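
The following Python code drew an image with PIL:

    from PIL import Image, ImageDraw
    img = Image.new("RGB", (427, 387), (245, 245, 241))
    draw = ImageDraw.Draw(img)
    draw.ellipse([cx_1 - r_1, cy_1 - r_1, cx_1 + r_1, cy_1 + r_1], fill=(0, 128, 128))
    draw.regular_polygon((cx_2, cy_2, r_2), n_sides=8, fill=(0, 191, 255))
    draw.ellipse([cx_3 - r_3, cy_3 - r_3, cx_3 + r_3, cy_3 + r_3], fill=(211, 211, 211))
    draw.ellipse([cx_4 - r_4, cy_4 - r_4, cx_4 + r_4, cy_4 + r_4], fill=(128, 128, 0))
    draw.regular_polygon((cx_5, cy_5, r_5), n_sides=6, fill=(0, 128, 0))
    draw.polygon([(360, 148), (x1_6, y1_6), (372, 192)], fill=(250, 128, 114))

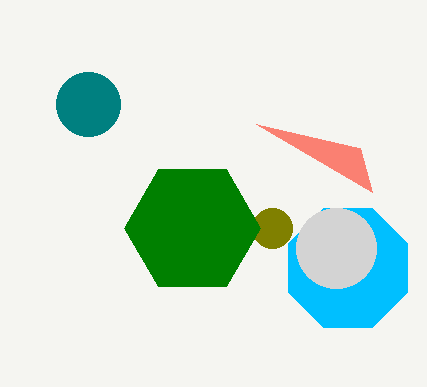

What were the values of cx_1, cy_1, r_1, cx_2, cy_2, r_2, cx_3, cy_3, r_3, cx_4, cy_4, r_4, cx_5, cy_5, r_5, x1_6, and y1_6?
cx_1 = 88
cy_1 = 104
r_1 = 32
cx_2 = 348
cy_2 = 268
r_2 = 64
cx_3 = 336
cy_3 = 248
r_3 = 40
cx_4 = 272
cy_4 = 228
r_4 = 20
cx_5 = 192
cy_5 = 228
r_5 = 68
x1_6 = 256
y1_6 = 124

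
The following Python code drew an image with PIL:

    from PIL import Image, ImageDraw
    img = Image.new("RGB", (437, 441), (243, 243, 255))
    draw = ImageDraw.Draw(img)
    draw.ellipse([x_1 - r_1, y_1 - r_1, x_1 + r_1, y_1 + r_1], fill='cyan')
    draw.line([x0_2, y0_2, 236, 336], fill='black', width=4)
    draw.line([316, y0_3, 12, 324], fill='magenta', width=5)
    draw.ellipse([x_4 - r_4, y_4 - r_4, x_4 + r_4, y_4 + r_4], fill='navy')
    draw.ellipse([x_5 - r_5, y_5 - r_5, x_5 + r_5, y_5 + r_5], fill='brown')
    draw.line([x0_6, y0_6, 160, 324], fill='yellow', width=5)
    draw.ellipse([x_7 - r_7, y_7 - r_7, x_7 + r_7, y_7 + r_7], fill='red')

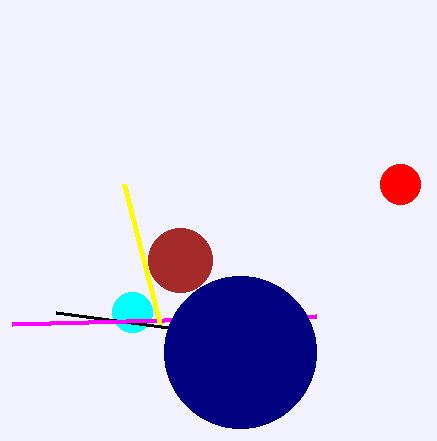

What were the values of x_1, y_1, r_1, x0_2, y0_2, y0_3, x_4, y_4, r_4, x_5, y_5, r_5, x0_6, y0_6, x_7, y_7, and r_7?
x_1 = 132, y_1 = 312, r_1 = 20, x0_2 = 56, y0_2 = 312, y0_3 = 316, x_4 = 240, y_4 = 352, r_4 = 76, x_5 = 180, y_5 = 260, r_5 = 32, x0_6 = 124, y0_6 = 184, x_7 = 400, y_7 = 184, r_7 = 20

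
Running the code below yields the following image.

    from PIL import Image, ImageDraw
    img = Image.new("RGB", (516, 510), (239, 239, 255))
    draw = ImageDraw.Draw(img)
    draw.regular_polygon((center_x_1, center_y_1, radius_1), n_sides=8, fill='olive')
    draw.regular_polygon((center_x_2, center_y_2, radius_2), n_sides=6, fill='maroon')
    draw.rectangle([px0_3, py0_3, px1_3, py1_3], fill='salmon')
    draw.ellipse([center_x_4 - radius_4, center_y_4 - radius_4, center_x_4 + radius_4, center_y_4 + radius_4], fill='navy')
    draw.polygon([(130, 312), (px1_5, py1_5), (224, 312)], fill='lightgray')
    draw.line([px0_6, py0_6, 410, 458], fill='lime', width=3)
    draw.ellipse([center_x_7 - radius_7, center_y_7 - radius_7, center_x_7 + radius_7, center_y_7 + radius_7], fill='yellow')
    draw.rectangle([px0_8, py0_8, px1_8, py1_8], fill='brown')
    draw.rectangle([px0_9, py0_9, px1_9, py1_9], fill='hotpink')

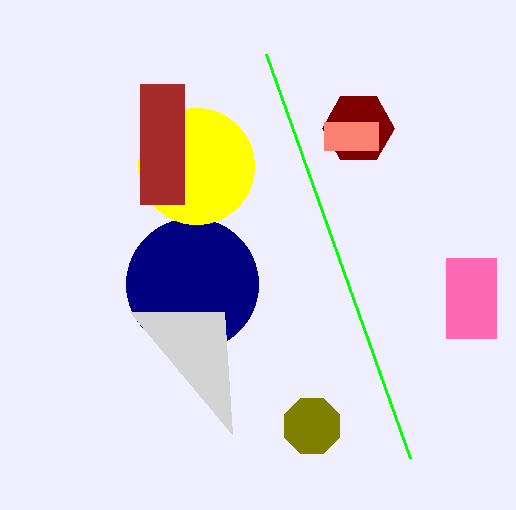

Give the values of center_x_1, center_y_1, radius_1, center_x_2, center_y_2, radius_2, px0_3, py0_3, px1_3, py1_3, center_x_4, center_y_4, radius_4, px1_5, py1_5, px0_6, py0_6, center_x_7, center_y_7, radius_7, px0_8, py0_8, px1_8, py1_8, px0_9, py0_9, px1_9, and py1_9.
center_x_1 = 312, center_y_1 = 426, radius_1 = 30, center_x_2 = 358, center_y_2 = 128, radius_2 = 36, px0_3 = 324, py0_3 = 122, px1_3 = 378, py1_3 = 150, center_x_4 = 192, center_y_4 = 284, radius_4 = 66, px1_5 = 232, py1_5 = 434, px0_6 = 266, py0_6 = 54, center_x_7 = 196, center_y_7 = 166, radius_7 = 58, px0_8 = 140, py0_8 = 84, px1_8 = 184, py1_8 = 204, px0_9 = 446, py0_9 = 258, px1_9 = 496, py1_9 = 338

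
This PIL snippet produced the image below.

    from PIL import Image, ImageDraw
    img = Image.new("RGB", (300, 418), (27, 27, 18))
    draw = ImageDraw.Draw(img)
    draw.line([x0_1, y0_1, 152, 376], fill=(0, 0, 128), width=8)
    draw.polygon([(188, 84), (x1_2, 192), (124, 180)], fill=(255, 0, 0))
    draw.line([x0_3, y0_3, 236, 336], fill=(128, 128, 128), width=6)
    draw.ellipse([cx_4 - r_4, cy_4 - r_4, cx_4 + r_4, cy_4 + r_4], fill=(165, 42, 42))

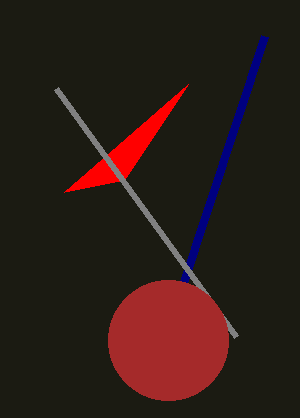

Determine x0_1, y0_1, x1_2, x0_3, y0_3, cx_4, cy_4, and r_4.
x0_1 = 264, y0_1 = 36, x1_2 = 64, x0_3 = 56, y0_3 = 88, cx_4 = 168, cy_4 = 340, r_4 = 60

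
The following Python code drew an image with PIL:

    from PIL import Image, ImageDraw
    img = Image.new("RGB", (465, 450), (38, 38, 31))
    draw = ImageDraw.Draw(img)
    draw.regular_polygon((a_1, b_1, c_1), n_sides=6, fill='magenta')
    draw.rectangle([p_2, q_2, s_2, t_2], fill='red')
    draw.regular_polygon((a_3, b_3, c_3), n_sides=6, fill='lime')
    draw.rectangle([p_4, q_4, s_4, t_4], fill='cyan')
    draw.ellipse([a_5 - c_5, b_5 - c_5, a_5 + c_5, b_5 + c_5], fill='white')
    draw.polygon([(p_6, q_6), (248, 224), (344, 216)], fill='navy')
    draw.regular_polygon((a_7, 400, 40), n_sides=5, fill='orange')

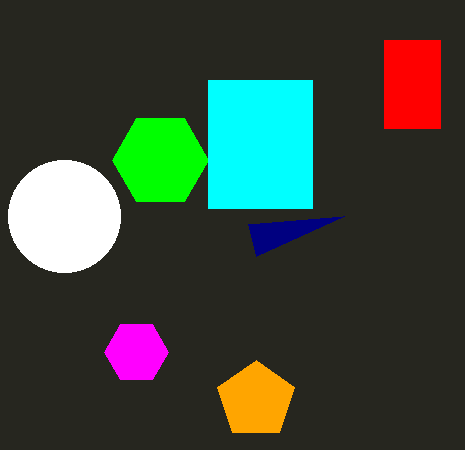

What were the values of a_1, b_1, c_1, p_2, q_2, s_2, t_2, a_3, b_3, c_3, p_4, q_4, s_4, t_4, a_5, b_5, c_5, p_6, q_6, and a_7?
a_1 = 136; b_1 = 352; c_1 = 32; p_2 = 384; q_2 = 40; s_2 = 440; t_2 = 128; a_3 = 160; b_3 = 160; c_3 = 48; p_4 = 208; q_4 = 80; s_4 = 312; t_4 = 208; a_5 = 64; b_5 = 216; c_5 = 56; p_6 = 256; q_6 = 256; a_7 = 256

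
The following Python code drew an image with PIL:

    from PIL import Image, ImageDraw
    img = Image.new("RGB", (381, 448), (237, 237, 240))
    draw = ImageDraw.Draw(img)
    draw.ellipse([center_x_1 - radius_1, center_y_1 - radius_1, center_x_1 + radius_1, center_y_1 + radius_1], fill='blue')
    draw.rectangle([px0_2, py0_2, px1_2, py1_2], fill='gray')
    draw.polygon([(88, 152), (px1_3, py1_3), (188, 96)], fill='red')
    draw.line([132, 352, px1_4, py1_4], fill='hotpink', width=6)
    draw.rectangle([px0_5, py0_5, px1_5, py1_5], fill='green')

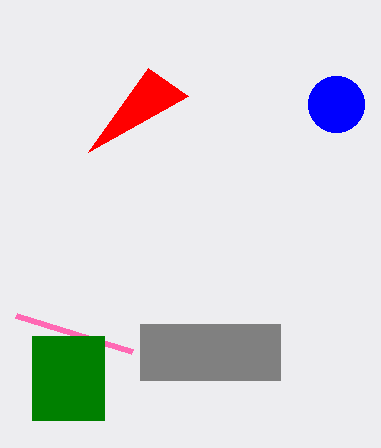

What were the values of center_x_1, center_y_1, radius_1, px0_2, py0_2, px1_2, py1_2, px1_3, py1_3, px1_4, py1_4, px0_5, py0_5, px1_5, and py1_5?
center_x_1 = 336
center_y_1 = 104
radius_1 = 28
px0_2 = 140
py0_2 = 324
px1_2 = 280
py1_2 = 380
px1_3 = 148
py1_3 = 68
px1_4 = 16
py1_4 = 316
px0_5 = 32
py0_5 = 336
px1_5 = 104
py1_5 = 420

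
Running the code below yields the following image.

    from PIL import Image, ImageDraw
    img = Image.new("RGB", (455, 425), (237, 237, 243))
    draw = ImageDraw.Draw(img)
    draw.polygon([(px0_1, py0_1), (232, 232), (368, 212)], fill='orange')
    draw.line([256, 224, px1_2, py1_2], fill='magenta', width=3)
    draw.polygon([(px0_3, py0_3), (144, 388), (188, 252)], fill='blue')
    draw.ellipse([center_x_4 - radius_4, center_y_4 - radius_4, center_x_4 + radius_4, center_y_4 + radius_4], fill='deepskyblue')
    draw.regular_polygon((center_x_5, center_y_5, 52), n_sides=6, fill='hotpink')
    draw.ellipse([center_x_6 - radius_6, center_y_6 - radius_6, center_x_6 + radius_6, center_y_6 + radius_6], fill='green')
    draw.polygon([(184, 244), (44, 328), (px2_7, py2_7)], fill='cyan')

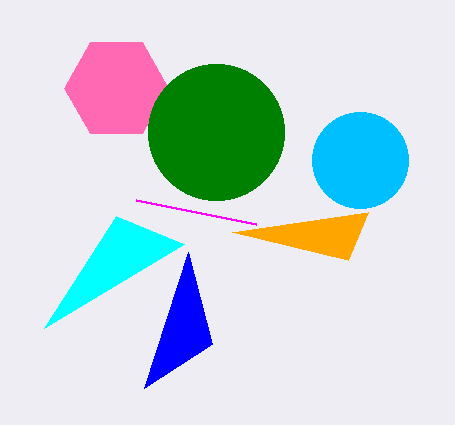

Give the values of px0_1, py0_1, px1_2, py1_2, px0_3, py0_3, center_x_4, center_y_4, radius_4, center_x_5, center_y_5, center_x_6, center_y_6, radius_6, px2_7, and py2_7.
px0_1 = 348
py0_1 = 260
px1_2 = 136
py1_2 = 200
px0_3 = 212
py0_3 = 344
center_x_4 = 360
center_y_4 = 160
radius_4 = 48
center_x_5 = 116
center_y_5 = 88
center_x_6 = 216
center_y_6 = 132
radius_6 = 68
px2_7 = 116
py2_7 = 216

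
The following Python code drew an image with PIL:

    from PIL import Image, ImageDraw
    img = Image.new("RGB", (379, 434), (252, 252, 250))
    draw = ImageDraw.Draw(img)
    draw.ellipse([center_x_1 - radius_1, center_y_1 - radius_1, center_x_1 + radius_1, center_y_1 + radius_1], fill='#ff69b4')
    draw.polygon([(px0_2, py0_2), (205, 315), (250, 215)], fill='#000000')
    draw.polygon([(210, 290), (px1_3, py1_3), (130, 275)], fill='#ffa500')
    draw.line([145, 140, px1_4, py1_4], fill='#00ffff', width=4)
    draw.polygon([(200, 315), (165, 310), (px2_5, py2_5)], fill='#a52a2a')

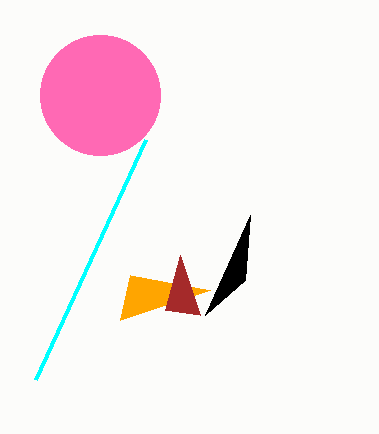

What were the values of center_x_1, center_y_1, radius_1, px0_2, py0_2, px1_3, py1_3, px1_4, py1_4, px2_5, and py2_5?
center_x_1 = 100; center_y_1 = 95; radius_1 = 60; px0_2 = 245; py0_2 = 280; px1_3 = 120; py1_3 = 320; px1_4 = 35; py1_4 = 380; px2_5 = 180; py2_5 = 255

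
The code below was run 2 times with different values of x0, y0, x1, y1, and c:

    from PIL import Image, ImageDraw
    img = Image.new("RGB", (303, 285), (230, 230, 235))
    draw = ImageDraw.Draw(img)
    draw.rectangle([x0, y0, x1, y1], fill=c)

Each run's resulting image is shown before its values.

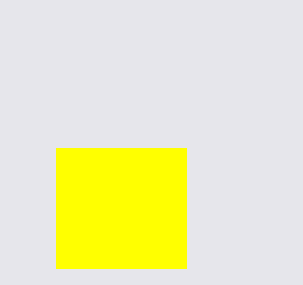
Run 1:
x0 = 56; y0 = 148; x1 = 186; y1 = 268; c = 'yellow'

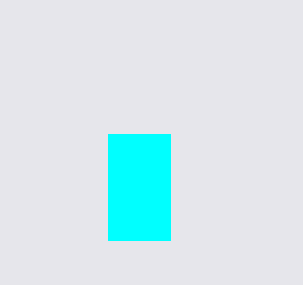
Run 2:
x0 = 108
y0 = 134
x1 = 170
y1 = 240
c = 'cyan'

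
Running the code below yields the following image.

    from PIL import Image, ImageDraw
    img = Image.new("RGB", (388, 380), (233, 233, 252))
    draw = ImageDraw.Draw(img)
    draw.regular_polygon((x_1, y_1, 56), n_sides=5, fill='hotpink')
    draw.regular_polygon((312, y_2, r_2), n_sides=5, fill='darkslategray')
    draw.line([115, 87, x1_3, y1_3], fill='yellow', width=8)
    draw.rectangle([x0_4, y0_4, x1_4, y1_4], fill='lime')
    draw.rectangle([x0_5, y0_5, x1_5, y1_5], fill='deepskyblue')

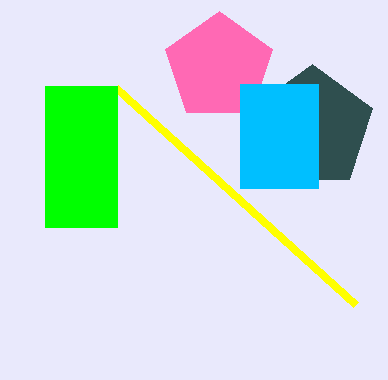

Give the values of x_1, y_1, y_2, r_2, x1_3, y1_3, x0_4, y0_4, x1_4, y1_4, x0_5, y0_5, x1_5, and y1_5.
x_1 = 219; y_1 = 67; y_2 = 128; r_2 = 64; x1_3 = 355; y1_3 = 304; x0_4 = 45; y0_4 = 86; x1_4 = 117; y1_4 = 227; x0_5 = 240; y0_5 = 84; x1_5 = 318; y1_5 = 188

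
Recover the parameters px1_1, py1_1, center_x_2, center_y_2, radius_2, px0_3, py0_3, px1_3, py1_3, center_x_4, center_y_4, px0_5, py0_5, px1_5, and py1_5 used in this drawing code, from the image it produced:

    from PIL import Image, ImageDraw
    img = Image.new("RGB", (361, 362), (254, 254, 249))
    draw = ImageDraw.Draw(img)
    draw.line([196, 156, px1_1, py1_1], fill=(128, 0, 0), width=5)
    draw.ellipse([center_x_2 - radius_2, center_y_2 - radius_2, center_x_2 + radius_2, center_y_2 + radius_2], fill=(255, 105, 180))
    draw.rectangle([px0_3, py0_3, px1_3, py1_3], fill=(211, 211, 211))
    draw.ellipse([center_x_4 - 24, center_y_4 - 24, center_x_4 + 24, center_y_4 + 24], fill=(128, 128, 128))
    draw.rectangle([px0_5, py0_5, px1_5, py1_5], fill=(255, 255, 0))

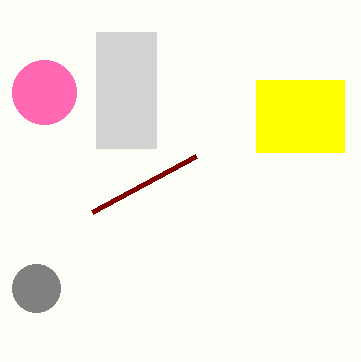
px1_1 = 92
py1_1 = 212
center_x_2 = 44
center_y_2 = 92
radius_2 = 32
px0_3 = 96
py0_3 = 32
px1_3 = 156
py1_3 = 148
center_x_4 = 36
center_y_4 = 288
px0_5 = 256
py0_5 = 80
px1_5 = 344
py1_5 = 152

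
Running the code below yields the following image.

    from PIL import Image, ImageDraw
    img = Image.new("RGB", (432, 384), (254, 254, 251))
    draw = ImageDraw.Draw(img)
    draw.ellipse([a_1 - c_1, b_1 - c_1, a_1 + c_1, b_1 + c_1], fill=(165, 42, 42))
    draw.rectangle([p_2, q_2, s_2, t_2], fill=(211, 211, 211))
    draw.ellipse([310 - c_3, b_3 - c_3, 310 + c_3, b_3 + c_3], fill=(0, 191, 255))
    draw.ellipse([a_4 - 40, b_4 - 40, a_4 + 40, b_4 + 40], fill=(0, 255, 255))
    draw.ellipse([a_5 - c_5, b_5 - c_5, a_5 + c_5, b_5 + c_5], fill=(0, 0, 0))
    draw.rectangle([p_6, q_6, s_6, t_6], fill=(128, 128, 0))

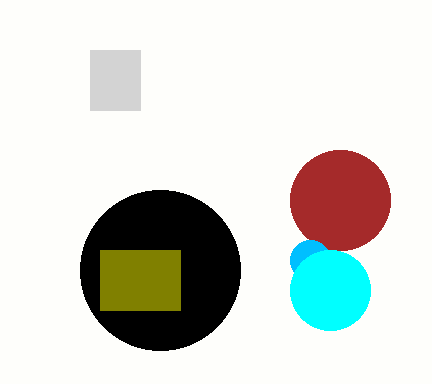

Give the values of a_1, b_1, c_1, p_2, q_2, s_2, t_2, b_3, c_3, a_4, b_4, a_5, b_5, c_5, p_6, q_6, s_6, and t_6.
a_1 = 340
b_1 = 200
c_1 = 50
p_2 = 90
q_2 = 50
s_2 = 140
t_2 = 110
b_3 = 260
c_3 = 20
a_4 = 330
b_4 = 290
a_5 = 160
b_5 = 270
c_5 = 80
p_6 = 100
q_6 = 250
s_6 = 180
t_6 = 310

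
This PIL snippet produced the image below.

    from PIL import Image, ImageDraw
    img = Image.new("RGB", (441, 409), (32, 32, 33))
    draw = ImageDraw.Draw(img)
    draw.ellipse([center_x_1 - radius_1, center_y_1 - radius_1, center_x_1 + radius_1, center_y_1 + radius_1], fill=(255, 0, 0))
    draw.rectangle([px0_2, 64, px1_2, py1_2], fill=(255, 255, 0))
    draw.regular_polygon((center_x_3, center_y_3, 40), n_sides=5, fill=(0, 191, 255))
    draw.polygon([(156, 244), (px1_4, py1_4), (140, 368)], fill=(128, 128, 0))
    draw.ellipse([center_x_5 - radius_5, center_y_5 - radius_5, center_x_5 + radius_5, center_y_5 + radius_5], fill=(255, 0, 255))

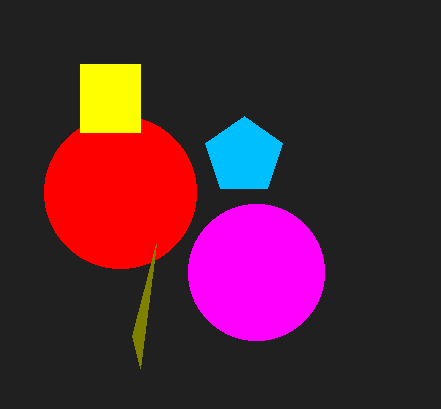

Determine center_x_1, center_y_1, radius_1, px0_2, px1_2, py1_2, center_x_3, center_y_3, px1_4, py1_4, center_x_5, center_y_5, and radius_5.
center_x_1 = 120, center_y_1 = 192, radius_1 = 76, px0_2 = 80, px1_2 = 140, py1_2 = 132, center_x_3 = 244, center_y_3 = 156, px1_4 = 132, py1_4 = 336, center_x_5 = 256, center_y_5 = 272, radius_5 = 68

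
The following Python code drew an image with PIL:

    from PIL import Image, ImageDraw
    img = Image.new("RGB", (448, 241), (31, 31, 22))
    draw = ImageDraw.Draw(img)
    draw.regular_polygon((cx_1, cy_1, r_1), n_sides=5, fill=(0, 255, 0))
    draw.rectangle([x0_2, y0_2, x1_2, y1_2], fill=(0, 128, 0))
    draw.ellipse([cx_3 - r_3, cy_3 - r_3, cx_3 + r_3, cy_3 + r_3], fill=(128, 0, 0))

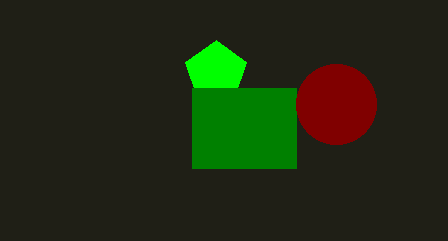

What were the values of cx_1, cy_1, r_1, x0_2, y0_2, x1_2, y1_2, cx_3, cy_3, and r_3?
cx_1 = 216; cy_1 = 72; r_1 = 32; x0_2 = 192; y0_2 = 88; x1_2 = 296; y1_2 = 168; cx_3 = 336; cy_3 = 104; r_3 = 40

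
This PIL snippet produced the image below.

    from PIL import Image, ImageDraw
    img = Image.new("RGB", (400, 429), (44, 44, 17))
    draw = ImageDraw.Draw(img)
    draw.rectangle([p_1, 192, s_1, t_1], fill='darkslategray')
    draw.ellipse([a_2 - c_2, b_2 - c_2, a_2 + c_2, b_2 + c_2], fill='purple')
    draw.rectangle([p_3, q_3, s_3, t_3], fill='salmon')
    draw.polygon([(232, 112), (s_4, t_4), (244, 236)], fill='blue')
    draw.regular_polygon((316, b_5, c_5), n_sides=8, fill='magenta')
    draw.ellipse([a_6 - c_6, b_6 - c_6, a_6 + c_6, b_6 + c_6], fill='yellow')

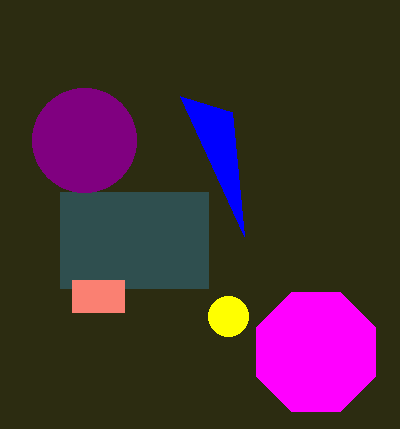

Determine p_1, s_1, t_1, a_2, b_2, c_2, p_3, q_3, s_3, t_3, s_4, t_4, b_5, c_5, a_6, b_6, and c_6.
p_1 = 60
s_1 = 208
t_1 = 288
a_2 = 84
b_2 = 140
c_2 = 52
p_3 = 72
q_3 = 280
s_3 = 124
t_3 = 312
s_4 = 180
t_4 = 96
b_5 = 352
c_5 = 64
a_6 = 228
b_6 = 316
c_6 = 20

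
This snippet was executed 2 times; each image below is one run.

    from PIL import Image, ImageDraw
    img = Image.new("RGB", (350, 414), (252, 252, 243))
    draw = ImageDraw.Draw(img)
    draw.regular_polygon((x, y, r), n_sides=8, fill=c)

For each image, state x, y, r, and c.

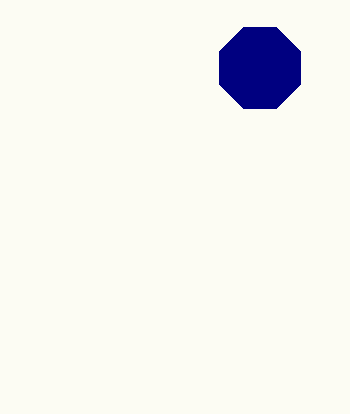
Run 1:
x = 260, y = 68, r = 44, c = 'navy'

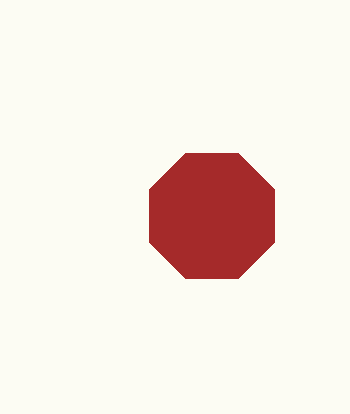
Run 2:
x = 212
y = 216
r = 68
c = 'brown'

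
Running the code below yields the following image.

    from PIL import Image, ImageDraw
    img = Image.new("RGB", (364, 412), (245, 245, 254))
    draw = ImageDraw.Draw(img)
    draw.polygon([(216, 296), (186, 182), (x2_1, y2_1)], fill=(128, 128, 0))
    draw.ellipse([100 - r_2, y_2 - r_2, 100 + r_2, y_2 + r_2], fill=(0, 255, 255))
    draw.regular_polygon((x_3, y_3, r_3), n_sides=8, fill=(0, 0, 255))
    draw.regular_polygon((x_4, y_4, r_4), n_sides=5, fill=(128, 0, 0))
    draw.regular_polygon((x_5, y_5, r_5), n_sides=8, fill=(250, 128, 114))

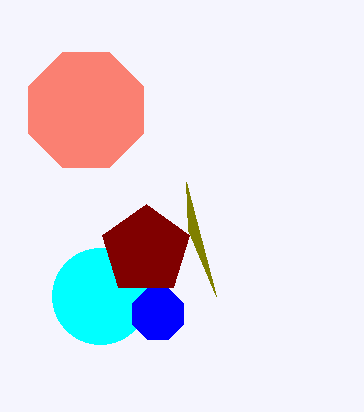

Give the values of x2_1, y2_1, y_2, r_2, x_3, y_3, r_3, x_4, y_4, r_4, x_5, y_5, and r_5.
x2_1 = 188; y2_1 = 230; y_2 = 296; r_2 = 48; x_3 = 158; y_3 = 314; r_3 = 28; x_4 = 146; y_4 = 250; r_4 = 46; x_5 = 86; y_5 = 110; r_5 = 62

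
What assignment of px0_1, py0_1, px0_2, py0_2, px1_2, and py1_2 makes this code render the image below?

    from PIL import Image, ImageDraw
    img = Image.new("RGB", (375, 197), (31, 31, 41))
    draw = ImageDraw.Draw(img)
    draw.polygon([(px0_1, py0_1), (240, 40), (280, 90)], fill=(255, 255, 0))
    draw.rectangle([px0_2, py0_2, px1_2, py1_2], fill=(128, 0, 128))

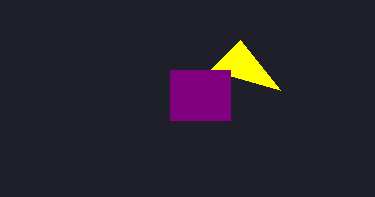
px0_1 = 210, py0_1 = 70, px0_2 = 170, py0_2 = 70, px1_2 = 230, py1_2 = 120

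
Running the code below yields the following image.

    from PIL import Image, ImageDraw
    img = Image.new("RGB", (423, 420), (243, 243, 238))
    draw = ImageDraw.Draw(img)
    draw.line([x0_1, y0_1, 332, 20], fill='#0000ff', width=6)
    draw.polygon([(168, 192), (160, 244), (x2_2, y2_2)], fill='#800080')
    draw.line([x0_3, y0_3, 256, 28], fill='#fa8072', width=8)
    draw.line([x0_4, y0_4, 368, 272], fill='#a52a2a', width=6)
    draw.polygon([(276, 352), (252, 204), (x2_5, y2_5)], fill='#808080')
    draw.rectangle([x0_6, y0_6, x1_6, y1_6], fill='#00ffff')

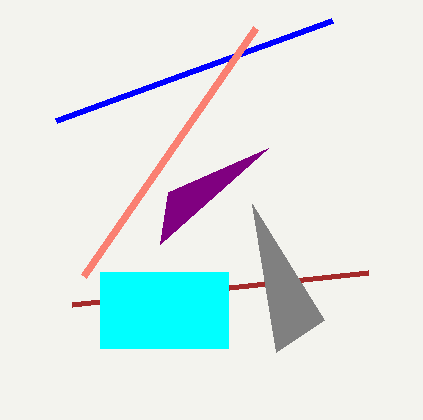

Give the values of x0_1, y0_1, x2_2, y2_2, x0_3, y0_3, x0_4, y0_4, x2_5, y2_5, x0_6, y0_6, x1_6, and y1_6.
x0_1 = 56, y0_1 = 120, x2_2 = 268, y2_2 = 148, x0_3 = 84, y0_3 = 276, x0_4 = 72, y0_4 = 304, x2_5 = 324, y2_5 = 320, x0_6 = 100, y0_6 = 272, x1_6 = 228, y1_6 = 348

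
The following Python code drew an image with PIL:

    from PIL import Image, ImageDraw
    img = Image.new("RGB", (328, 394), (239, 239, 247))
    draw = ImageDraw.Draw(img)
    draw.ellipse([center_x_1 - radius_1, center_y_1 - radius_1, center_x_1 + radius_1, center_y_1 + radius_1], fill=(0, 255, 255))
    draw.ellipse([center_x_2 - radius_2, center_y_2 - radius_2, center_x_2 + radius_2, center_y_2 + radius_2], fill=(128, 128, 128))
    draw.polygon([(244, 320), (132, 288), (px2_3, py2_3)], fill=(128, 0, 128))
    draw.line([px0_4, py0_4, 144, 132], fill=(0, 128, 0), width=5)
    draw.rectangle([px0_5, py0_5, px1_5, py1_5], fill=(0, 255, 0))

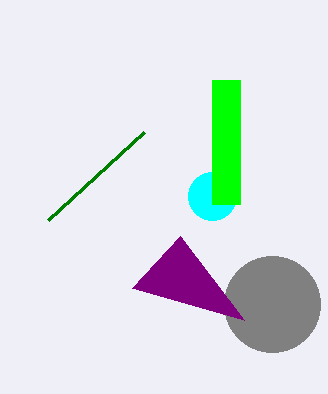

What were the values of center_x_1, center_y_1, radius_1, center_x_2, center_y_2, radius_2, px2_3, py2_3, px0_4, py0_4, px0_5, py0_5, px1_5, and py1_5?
center_x_1 = 212; center_y_1 = 196; radius_1 = 24; center_x_2 = 272; center_y_2 = 304; radius_2 = 48; px2_3 = 180; py2_3 = 236; px0_4 = 48; py0_4 = 220; px0_5 = 212; py0_5 = 80; px1_5 = 240; py1_5 = 204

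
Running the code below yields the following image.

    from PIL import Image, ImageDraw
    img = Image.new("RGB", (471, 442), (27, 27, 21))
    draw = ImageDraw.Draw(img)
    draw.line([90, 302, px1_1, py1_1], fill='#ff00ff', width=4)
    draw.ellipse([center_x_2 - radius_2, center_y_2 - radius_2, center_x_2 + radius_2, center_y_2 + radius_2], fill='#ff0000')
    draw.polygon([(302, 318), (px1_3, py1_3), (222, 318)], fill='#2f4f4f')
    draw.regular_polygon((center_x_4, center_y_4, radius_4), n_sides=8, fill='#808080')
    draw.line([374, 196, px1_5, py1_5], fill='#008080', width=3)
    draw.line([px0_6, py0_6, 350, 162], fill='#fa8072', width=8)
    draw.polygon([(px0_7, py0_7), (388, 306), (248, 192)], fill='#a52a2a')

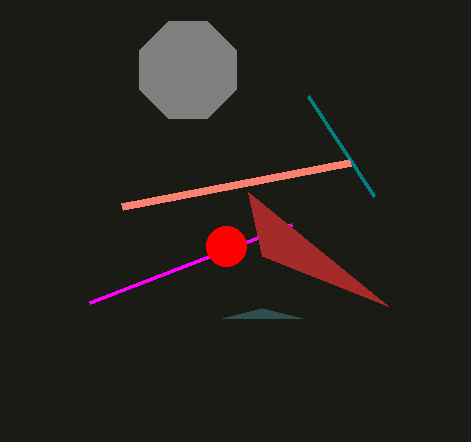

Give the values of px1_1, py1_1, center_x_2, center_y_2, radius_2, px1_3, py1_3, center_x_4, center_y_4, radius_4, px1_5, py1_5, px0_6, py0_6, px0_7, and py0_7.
px1_1 = 292; py1_1 = 224; center_x_2 = 226; center_y_2 = 246; radius_2 = 20; px1_3 = 262; py1_3 = 308; center_x_4 = 188; center_y_4 = 70; radius_4 = 52; px1_5 = 308; py1_5 = 96; px0_6 = 122; py0_6 = 206; px0_7 = 262; py0_7 = 256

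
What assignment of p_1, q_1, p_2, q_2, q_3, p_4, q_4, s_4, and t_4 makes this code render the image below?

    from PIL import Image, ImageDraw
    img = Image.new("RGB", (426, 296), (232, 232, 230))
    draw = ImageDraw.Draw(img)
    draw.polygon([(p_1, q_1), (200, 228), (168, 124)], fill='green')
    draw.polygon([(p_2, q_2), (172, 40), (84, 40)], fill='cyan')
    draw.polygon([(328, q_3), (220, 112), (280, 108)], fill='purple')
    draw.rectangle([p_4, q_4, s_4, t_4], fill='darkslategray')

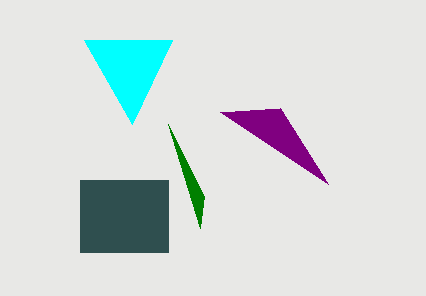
p_1 = 204, q_1 = 196, p_2 = 132, q_2 = 124, q_3 = 184, p_4 = 80, q_4 = 180, s_4 = 168, t_4 = 252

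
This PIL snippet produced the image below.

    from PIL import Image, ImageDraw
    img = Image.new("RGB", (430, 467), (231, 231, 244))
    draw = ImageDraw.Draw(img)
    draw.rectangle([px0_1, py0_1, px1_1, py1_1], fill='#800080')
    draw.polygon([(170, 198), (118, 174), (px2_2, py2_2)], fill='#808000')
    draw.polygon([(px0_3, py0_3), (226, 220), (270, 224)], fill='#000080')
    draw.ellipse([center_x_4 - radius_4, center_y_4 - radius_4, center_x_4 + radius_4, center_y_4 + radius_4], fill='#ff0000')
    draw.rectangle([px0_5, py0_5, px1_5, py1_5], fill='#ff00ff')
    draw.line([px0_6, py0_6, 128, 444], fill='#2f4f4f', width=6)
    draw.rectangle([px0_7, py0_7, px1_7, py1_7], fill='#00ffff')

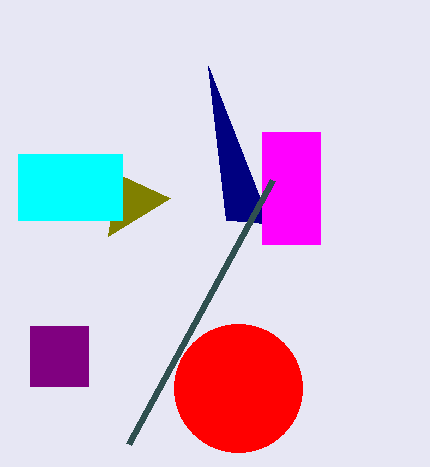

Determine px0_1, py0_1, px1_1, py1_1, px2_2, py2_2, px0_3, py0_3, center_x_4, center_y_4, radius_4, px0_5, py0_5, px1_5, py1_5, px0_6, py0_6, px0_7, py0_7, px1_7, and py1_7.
px0_1 = 30; py0_1 = 326; px1_1 = 88; py1_1 = 386; px2_2 = 108; py2_2 = 236; px0_3 = 208; py0_3 = 66; center_x_4 = 238; center_y_4 = 388; radius_4 = 64; px0_5 = 262; py0_5 = 132; px1_5 = 320; py1_5 = 244; px0_6 = 272; py0_6 = 180; px0_7 = 18; py0_7 = 154; px1_7 = 122; py1_7 = 220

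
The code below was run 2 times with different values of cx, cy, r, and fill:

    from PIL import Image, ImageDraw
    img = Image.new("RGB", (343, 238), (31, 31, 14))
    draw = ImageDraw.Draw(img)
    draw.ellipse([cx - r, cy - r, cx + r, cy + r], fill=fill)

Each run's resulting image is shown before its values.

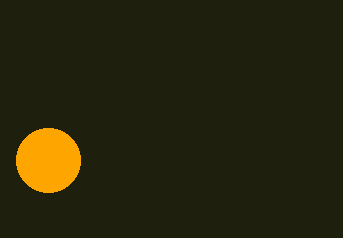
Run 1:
cx = 48; cy = 160; r = 32; fill = 'orange'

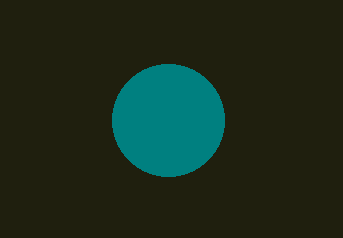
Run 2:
cx = 168; cy = 120; r = 56; fill = 'teal'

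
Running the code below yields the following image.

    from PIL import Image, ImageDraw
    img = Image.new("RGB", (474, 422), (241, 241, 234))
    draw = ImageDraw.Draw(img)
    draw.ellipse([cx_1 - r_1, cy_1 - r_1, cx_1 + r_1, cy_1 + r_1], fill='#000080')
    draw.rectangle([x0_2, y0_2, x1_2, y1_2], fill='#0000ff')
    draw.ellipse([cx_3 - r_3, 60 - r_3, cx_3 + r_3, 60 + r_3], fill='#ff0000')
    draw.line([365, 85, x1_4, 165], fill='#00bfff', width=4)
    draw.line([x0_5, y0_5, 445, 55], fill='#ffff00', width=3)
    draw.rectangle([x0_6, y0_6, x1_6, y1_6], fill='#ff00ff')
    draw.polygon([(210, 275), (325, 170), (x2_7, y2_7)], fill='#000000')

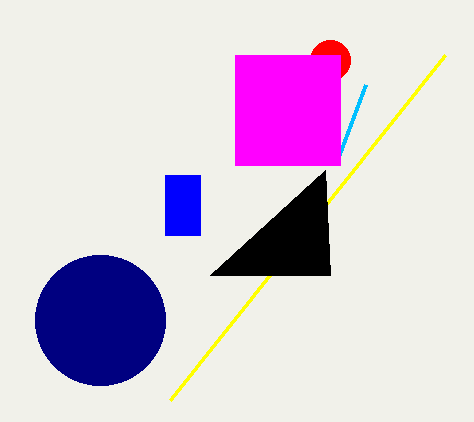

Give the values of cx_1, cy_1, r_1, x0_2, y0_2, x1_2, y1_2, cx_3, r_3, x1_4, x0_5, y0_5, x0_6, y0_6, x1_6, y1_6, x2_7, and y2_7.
cx_1 = 100
cy_1 = 320
r_1 = 65
x0_2 = 165
y0_2 = 175
x1_2 = 200
y1_2 = 235
cx_3 = 330
r_3 = 20
x1_4 = 335
x0_5 = 170
y0_5 = 400
x0_6 = 235
y0_6 = 55
x1_6 = 340
y1_6 = 165
x2_7 = 330
y2_7 = 275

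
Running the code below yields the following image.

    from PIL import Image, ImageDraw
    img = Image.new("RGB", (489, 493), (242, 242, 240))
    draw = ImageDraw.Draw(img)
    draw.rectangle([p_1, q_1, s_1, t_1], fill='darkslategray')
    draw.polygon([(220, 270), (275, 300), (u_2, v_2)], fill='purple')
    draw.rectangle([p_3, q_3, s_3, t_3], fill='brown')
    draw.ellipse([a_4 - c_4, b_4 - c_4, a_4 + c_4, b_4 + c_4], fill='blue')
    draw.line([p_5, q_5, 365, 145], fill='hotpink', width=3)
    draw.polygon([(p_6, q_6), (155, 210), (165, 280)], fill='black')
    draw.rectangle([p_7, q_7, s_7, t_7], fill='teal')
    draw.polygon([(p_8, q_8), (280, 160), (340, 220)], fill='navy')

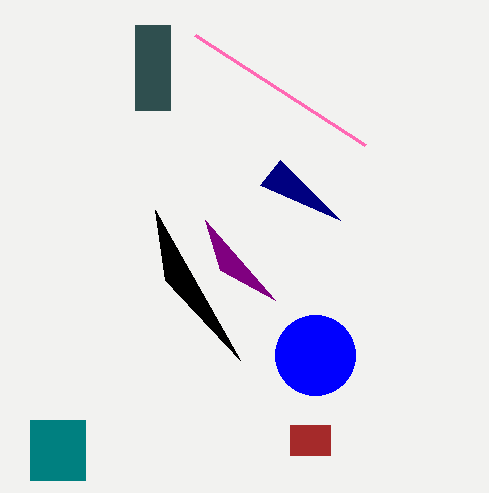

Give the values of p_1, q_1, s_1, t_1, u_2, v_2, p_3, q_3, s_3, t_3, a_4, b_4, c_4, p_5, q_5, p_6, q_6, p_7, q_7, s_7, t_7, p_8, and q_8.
p_1 = 135
q_1 = 25
s_1 = 170
t_1 = 110
u_2 = 205
v_2 = 220
p_3 = 290
q_3 = 425
s_3 = 330
t_3 = 455
a_4 = 315
b_4 = 355
c_4 = 40
p_5 = 195
q_5 = 35
p_6 = 240
q_6 = 360
p_7 = 30
q_7 = 420
s_7 = 85
t_7 = 480
p_8 = 260
q_8 = 185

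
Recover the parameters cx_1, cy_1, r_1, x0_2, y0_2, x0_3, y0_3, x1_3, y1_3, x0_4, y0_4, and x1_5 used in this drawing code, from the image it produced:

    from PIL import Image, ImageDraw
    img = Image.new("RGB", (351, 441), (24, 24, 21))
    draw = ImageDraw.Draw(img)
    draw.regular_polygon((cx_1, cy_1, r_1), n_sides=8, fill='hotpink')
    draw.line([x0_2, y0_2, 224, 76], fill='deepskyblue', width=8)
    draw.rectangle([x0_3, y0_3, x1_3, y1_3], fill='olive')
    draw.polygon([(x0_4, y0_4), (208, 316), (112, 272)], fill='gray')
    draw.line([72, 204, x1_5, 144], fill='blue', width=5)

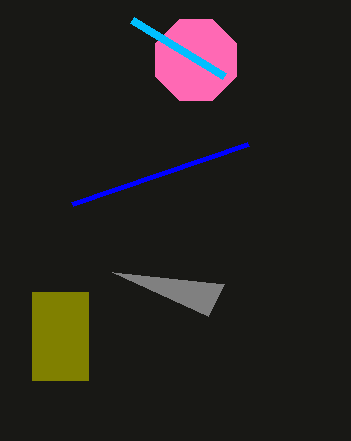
cx_1 = 196, cy_1 = 60, r_1 = 44, x0_2 = 132, y0_2 = 20, x0_3 = 32, y0_3 = 292, x1_3 = 88, y1_3 = 380, x0_4 = 224, y0_4 = 284, x1_5 = 248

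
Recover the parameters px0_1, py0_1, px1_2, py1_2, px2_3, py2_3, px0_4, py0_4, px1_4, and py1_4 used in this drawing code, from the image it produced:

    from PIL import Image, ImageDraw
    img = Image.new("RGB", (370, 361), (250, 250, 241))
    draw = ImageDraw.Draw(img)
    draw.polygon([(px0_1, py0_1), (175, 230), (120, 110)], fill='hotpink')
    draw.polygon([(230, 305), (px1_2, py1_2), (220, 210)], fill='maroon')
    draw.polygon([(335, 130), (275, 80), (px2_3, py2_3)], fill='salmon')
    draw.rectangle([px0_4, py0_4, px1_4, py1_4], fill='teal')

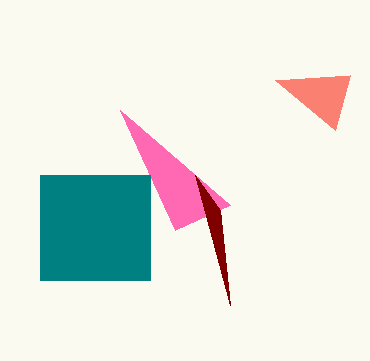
px0_1 = 230; py0_1 = 205; px1_2 = 195; py1_2 = 175; px2_3 = 350; py2_3 = 75; px0_4 = 40; py0_4 = 175; px1_4 = 150; py1_4 = 280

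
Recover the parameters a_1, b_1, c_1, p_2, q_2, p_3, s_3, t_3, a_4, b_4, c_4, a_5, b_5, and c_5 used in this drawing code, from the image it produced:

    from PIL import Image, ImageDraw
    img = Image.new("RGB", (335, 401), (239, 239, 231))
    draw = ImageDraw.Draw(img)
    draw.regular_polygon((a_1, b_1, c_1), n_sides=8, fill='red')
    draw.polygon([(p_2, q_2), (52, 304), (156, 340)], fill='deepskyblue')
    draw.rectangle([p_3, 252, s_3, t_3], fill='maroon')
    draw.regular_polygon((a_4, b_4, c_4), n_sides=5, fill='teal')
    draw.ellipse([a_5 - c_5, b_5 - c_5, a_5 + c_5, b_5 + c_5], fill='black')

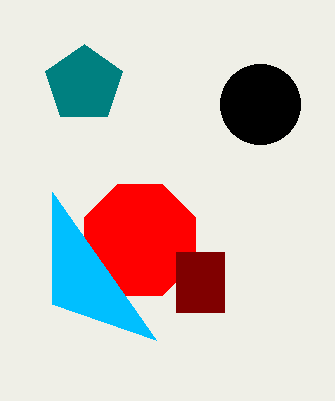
a_1 = 140, b_1 = 240, c_1 = 60, p_2 = 52, q_2 = 192, p_3 = 176, s_3 = 224, t_3 = 312, a_4 = 84, b_4 = 84, c_4 = 40, a_5 = 260, b_5 = 104, c_5 = 40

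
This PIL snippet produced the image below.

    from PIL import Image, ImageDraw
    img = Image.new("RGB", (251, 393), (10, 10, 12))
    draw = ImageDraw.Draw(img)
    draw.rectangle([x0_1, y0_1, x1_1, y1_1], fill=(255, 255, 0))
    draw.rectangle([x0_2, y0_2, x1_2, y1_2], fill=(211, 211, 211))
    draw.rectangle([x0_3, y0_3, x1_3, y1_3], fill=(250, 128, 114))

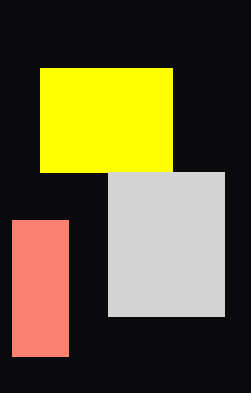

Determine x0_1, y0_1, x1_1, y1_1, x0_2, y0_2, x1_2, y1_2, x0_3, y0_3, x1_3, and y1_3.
x0_1 = 40; y0_1 = 68; x1_1 = 172; y1_1 = 172; x0_2 = 108; y0_2 = 172; x1_2 = 224; y1_2 = 316; x0_3 = 12; y0_3 = 220; x1_3 = 68; y1_3 = 356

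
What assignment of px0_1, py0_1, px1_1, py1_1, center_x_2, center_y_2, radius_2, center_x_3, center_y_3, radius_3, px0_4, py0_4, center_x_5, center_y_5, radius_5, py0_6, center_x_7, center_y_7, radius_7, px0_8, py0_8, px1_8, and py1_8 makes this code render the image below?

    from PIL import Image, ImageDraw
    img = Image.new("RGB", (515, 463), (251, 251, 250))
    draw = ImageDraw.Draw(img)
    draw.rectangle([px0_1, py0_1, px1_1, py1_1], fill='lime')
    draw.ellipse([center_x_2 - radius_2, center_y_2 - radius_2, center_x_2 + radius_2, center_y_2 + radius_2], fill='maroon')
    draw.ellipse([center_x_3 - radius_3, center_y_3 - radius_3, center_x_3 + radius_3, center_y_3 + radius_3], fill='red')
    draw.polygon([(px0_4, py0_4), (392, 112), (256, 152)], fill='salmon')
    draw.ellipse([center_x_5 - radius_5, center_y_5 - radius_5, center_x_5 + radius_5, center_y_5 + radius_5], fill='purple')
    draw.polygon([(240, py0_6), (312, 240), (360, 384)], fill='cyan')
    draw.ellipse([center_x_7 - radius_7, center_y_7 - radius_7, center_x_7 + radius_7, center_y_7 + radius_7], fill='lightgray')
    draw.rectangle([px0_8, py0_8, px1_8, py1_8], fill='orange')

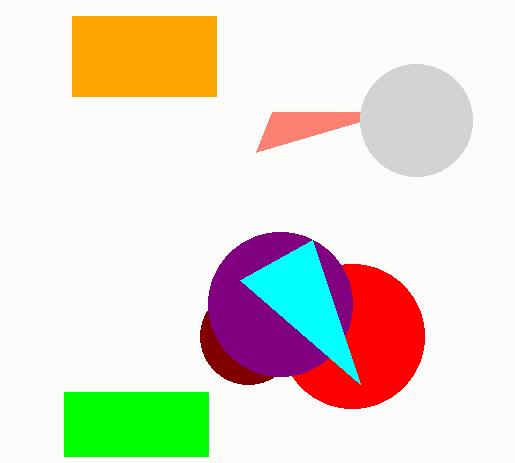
px0_1 = 64; py0_1 = 392; px1_1 = 208; py1_1 = 456; center_x_2 = 248; center_y_2 = 336; radius_2 = 48; center_x_3 = 352; center_y_3 = 336; radius_3 = 72; px0_4 = 272; py0_4 = 112; center_x_5 = 280; center_y_5 = 304; radius_5 = 72; py0_6 = 280; center_x_7 = 416; center_y_7 = 120; radius_7 = 56; px0_8 = 72; py0_8 = 16; px1_8 = 216; py1_8 = 96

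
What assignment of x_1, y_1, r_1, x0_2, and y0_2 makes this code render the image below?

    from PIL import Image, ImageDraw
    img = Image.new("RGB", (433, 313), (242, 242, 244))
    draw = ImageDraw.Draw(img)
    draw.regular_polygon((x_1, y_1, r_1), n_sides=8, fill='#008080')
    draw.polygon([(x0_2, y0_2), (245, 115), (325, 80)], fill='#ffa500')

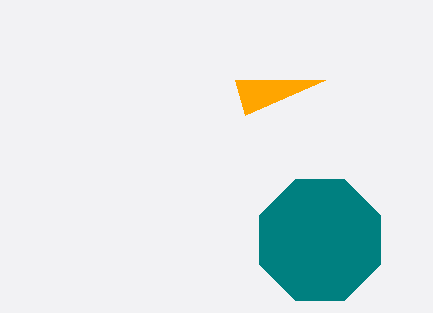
x_1 = 320
y_1 = 240
r_1 = 65
x0_2 = 235
y0_2 = 80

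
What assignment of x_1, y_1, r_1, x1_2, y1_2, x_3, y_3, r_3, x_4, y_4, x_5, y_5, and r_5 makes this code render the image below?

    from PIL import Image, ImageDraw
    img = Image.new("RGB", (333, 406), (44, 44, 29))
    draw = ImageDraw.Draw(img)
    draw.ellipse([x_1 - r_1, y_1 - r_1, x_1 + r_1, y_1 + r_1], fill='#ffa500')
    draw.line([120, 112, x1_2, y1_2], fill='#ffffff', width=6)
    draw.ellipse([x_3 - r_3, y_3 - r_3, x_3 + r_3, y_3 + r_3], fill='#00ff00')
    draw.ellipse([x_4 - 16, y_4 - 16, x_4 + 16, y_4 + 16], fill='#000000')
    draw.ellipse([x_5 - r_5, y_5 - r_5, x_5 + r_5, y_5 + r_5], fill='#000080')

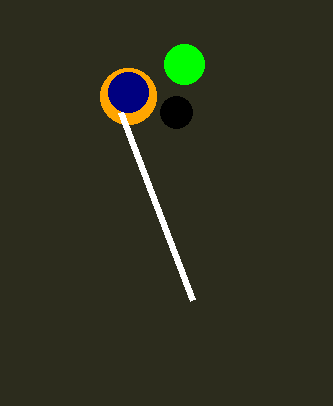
x_1 = 128, y_1 = 96, r_1 = 28, x1_2 = 192, y1_2 = 300, x_3 = 184, y_3 = 64, r_3 = 20, x_4 = 176, y_4 = 112, x_5 = 128, y_5 = 92, r_5 = 20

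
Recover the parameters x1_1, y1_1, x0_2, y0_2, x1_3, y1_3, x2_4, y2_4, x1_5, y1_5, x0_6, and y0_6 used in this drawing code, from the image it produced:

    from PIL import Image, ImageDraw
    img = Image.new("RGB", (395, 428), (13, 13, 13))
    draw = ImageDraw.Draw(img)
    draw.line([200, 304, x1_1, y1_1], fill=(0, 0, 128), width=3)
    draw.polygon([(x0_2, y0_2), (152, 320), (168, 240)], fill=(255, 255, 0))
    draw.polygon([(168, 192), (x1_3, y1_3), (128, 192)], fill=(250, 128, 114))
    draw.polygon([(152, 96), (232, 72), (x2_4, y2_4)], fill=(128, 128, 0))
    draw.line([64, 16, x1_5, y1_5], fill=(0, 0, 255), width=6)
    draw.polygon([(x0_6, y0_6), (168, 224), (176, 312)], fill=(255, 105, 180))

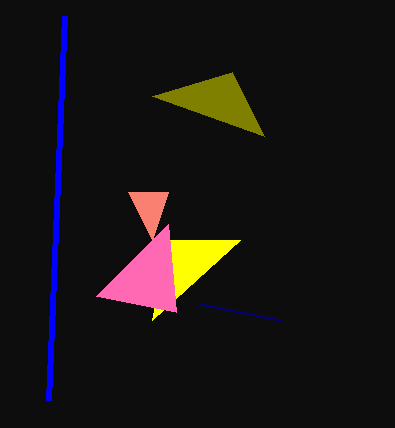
x1_1 = 280; y1_1 = 320; x0_2 = 240; y0_2 = 240; x1_3 = 152; y1_3 = 240; x2_4 = 264; y2_4 = 136; x1_5 = 48; y1_5 = 400; x0_6 = 96; y0_6 = 296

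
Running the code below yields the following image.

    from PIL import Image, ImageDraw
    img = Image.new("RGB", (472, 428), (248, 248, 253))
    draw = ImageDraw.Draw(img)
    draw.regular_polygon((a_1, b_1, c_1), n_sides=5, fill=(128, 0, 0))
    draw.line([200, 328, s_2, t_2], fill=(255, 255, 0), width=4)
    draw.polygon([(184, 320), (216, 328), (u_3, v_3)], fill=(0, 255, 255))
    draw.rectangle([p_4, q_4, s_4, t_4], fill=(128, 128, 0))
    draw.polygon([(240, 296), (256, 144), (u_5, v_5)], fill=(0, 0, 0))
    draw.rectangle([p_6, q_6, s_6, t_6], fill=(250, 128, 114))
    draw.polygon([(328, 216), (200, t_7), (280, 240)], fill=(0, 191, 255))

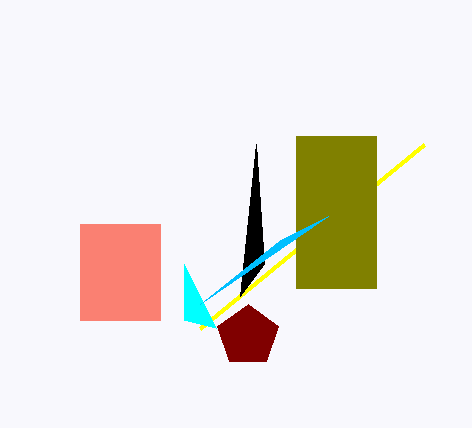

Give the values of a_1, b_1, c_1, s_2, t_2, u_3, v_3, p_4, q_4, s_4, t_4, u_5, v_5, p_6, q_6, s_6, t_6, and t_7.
a_1 = 248, b_1 = 336, c_1 = 32, s_2 = 424, t_2 = 144, u_3 = 184, v_3 = 264, p_4 = 296, q_4 = 136, s_4 = 376, t_4 = 288, u_5 = 264, v_5 = 264, p_6 = 80, q_6 = 224, s_6 = 160, t_6 = 320, t_7 = 304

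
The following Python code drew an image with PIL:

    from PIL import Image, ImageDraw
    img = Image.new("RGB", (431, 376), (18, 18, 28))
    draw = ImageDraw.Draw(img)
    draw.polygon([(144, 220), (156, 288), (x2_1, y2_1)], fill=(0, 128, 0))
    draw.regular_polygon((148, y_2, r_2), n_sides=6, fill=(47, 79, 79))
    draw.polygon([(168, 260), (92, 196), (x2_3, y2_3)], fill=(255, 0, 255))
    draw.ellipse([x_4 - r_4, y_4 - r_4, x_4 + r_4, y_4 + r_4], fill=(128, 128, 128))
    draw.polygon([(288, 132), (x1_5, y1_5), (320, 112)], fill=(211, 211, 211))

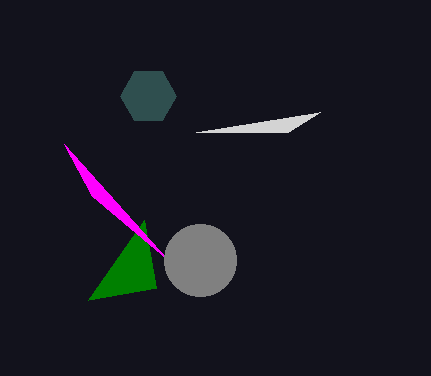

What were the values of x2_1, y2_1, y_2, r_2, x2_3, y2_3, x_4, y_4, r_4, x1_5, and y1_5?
x2_1 = 88; y2_1 = 300; y_2 = 96; r_2 = 28; x2_3 = 64; y2_3 = 144; x_4 = 200; y_4 = 260; r_4 = 36; x1_5 = 196; y1_5 = 132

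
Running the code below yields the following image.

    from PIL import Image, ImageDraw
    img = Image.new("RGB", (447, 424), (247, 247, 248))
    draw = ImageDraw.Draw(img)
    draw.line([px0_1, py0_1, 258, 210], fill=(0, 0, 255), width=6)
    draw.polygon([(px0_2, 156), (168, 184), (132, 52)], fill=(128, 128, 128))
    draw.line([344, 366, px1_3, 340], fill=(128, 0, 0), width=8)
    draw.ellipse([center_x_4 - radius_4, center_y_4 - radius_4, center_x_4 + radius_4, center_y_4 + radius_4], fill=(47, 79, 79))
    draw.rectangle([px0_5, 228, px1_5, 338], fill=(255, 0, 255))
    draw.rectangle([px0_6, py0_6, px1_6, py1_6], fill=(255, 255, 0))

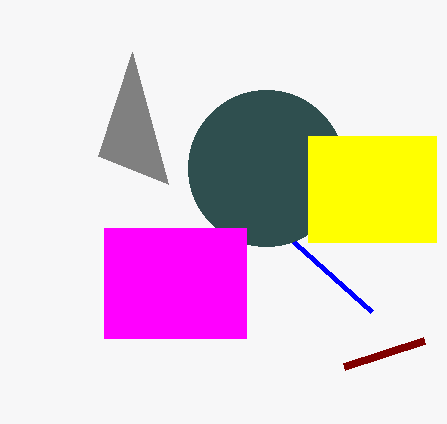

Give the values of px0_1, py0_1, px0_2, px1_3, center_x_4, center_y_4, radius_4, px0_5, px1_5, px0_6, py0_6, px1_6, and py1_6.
px0_1 = 372, py0_1 = 312, px0_2 = 98, px1_3 = 424, center_x_4 = 266, center_y_4 = 168, radius_4 = 78, px0_5 = 104, px1_5 = 246, px0_6 = 308, py0_6 = 136, px1_6 = 436, py1_6 = 242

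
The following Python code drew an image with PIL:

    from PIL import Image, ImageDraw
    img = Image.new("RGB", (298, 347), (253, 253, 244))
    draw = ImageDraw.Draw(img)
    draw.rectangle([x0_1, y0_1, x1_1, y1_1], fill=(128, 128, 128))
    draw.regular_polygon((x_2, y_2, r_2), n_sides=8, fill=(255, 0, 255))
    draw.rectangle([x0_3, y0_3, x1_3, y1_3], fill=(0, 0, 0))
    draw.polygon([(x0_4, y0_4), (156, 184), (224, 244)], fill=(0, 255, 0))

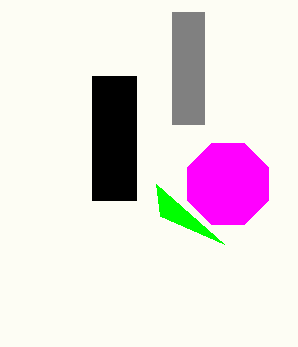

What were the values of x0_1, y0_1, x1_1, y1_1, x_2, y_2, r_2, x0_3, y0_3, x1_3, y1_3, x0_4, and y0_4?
x0_1 = 172, y0_1 = 12, x1_1 = 204, y1_1 = 124, x_2 = 228, y_2 = 184, r_2 = 44, x0_3 = 92, y0_3 = 76, x1_3 = 136, y1_3 = 200, x0_4 = 160, y0_4 = 216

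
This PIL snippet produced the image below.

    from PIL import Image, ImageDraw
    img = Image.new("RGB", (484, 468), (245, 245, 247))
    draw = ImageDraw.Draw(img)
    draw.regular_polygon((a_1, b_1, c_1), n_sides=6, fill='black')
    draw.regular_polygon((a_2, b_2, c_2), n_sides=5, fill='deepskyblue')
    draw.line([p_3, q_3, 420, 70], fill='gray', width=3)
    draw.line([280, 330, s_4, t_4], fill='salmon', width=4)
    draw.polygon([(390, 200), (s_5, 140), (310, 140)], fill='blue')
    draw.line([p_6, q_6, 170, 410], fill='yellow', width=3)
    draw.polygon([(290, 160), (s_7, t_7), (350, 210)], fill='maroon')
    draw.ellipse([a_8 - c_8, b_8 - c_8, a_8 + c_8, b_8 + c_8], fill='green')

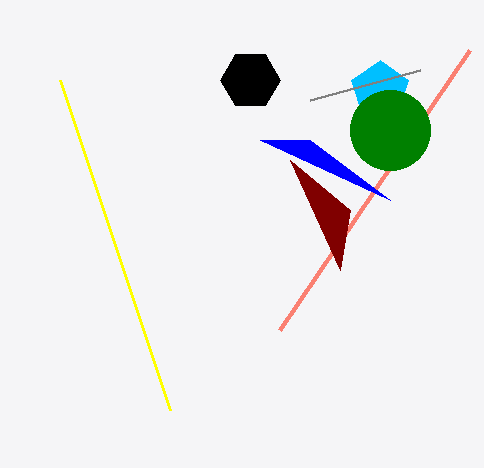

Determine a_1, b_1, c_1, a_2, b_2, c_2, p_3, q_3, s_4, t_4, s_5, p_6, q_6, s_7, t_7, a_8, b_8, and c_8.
a_1 = 250, b_1 = 80, c_1 = 30, a_2 = 380, b_2 = 90, c_2 = 30, p_3 = 310, q_3 = 100, s_4 = 470, t_4 = 50, s_5 = 260, p_6 = 60, q_6 = 80, s_7 = 340, t_7 = 270, a_8 = 390, b_8 = 130, c_8 = 40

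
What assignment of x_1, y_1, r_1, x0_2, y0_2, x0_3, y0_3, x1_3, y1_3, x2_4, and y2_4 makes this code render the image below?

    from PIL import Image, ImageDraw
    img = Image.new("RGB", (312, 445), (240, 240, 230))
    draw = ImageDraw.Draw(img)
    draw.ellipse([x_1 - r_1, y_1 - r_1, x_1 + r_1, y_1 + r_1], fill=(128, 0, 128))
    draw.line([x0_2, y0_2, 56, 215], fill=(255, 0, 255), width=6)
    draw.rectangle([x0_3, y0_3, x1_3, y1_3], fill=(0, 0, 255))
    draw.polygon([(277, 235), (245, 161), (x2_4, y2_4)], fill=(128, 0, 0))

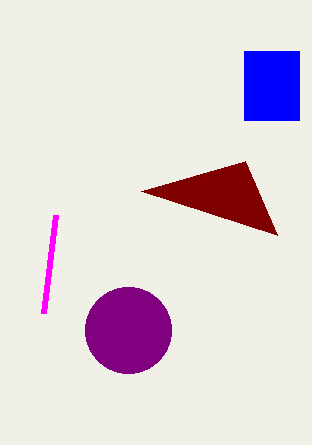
x_1 = 128, y_1 = 330, r_1 = 43, x0_2 = 44, y0_2 = 313, x0_3 = 244, y0_3 = 51, x1_3 = 299, y1_3 = 120, x2_4 = 141, y2_4 = 191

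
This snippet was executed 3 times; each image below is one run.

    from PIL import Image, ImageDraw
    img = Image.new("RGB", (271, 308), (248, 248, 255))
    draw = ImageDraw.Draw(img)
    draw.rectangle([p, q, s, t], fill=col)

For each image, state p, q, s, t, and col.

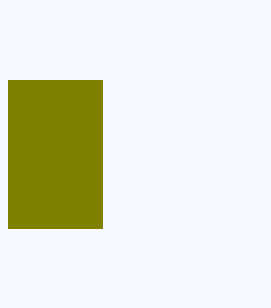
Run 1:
p = 8; q = 80; s = 102; t = 228; col = 'olive'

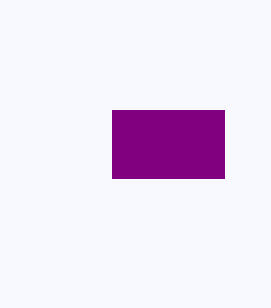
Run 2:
p = 112; q = 110; s = 224; t = 178; col = 'purple'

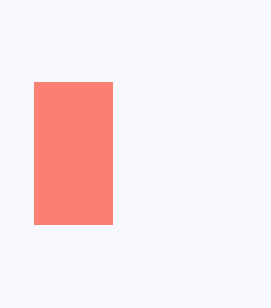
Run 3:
p = 34
q = 82
s = 112
t = 224
col = 'salmon'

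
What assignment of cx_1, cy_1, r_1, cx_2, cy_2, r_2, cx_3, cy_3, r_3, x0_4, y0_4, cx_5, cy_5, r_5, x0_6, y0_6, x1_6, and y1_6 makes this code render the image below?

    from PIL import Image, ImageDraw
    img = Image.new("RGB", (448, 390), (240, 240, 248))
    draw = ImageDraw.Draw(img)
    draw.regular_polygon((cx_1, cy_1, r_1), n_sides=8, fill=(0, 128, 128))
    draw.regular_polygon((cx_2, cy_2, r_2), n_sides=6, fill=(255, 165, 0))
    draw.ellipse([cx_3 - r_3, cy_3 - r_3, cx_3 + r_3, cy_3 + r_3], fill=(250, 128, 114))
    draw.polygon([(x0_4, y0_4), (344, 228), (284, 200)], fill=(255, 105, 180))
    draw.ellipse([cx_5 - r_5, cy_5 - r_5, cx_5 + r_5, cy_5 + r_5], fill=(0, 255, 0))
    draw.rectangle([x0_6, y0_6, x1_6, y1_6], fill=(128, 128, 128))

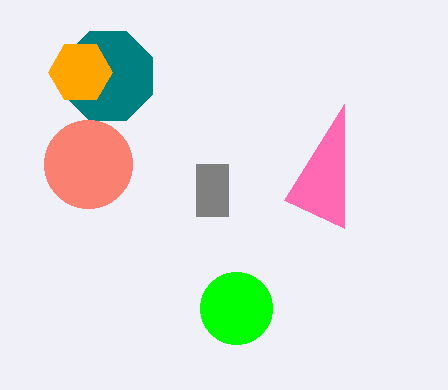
cx_1 = 108
cy_1 = 76
r_1 = 48
cx_2 = 80
cy_2 = 72
r_2 = 32
cx_3 = 88
cy_3 = 164
r_3 = 44
x0_4 = 344
y0_4 = 104
cx_5 = 236
cy_5 = 308
r_5 = 36
x0_6 = 196
y0_6 = 164
x1_6 = 228
y1_6 = 216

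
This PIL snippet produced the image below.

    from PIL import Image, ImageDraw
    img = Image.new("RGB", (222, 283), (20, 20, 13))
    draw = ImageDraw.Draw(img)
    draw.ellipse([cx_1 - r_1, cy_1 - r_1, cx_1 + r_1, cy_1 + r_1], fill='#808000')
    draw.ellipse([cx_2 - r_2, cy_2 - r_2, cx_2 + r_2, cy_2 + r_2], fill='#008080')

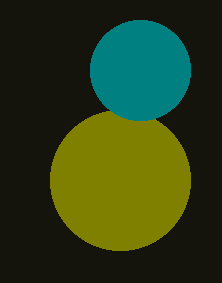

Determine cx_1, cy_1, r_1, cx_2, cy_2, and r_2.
cx_1 = 120, cy_1 = 180, r_1 = 70, cx_2 = 140, cy_2 = 70, r_2 = 50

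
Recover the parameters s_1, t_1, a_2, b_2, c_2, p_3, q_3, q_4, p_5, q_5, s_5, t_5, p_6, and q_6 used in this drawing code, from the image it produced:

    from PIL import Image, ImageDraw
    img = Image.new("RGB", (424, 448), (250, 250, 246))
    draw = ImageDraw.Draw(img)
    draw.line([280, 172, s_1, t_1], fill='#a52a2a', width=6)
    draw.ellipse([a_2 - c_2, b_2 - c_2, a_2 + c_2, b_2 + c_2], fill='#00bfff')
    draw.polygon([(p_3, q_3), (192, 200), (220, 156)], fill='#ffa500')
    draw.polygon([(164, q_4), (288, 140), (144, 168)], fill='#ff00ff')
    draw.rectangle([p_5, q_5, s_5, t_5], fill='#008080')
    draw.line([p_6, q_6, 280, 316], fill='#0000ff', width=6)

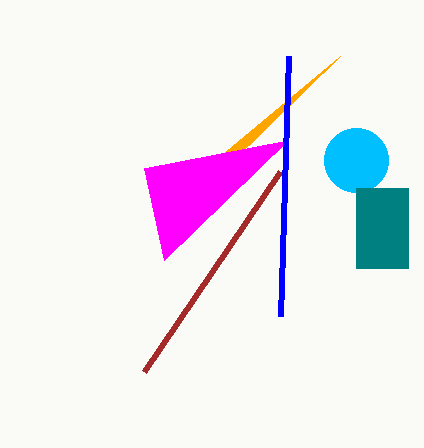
s_1 = 144; t_1 = 372; a_2 = 356; b_2 = 160; c_2 = 32; p_3 = 340; q_3 = 56; q_4 = 260; p_5 = 356; q_5 = 188; s_5 = 408; t_5 = 268; p_6 = 288; q_6 = 56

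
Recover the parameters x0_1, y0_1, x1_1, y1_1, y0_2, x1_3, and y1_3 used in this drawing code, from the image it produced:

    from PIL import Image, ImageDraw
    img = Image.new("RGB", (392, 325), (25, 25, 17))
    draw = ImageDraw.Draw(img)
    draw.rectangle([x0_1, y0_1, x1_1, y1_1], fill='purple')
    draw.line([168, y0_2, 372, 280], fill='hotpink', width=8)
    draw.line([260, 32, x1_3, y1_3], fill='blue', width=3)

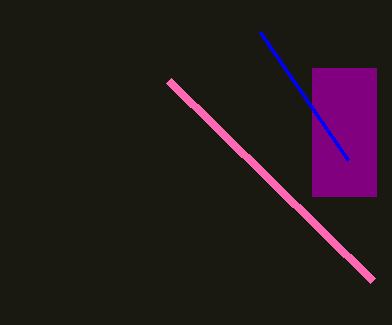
x0_1 = 312
y0_1 = 68
x1_1 = 376
y1_1 = 196
y0_2 = 80
x1_3 = 348
y1_3 = 160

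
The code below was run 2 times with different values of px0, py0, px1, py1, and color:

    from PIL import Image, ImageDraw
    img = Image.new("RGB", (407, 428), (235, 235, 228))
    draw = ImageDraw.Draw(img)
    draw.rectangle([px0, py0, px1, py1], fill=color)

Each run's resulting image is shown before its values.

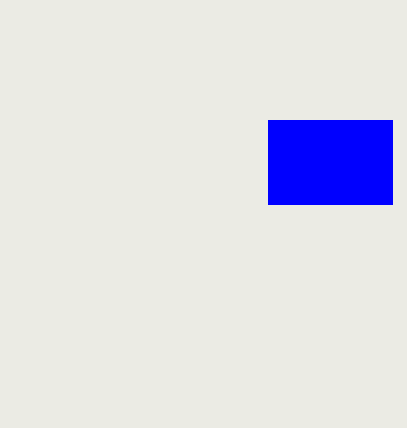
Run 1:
px0 = 268, py0 = 120, px1 = 392, py1 = 204, color = 'blue'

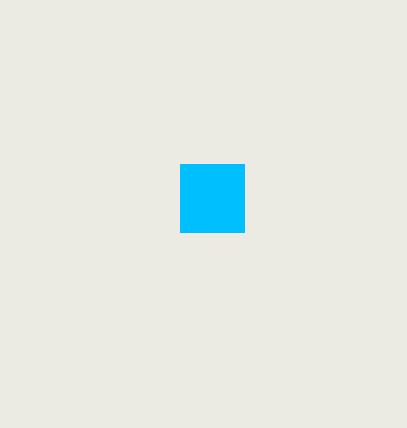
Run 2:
px0 = 180; py0 = 164; px1 = 244; py1 = 232; color = 'deepskyblue'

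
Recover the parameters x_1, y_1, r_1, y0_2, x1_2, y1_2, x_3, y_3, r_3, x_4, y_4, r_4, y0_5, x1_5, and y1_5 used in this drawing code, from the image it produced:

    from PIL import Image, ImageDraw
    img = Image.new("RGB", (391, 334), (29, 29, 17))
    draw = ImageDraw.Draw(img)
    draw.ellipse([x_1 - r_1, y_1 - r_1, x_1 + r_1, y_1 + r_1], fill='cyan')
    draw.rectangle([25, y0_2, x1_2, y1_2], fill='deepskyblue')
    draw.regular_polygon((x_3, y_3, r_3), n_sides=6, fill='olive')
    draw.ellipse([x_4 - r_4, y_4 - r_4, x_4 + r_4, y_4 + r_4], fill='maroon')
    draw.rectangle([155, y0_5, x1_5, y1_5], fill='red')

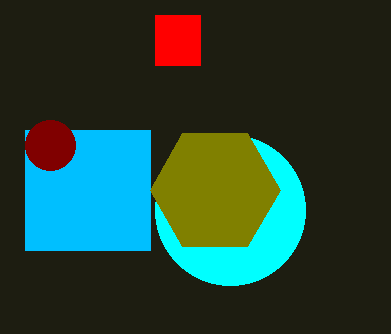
x_1 = 230, y_1 = 210, r_1 = 75, y0_2 = 130, x1_2 = 150, y1_2 = 250, x_3 = 215, y_3 = 190, r_3 = 65, x_4 = 50, y_4 = 145, r_4 = 25, y0_5 = 15, x1_5 = 200, y1_5 = 65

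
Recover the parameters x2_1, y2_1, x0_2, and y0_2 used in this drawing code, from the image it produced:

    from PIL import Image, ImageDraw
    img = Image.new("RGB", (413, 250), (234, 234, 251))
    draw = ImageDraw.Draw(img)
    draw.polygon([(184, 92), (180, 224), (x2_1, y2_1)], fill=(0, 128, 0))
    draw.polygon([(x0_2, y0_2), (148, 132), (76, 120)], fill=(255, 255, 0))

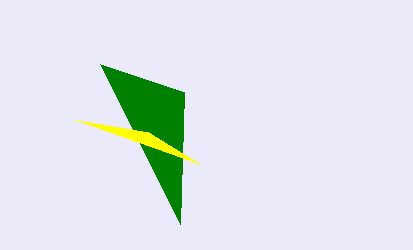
x2_1 = 100; y2_1 = 64; x0_2 = 200; y0_2 = 164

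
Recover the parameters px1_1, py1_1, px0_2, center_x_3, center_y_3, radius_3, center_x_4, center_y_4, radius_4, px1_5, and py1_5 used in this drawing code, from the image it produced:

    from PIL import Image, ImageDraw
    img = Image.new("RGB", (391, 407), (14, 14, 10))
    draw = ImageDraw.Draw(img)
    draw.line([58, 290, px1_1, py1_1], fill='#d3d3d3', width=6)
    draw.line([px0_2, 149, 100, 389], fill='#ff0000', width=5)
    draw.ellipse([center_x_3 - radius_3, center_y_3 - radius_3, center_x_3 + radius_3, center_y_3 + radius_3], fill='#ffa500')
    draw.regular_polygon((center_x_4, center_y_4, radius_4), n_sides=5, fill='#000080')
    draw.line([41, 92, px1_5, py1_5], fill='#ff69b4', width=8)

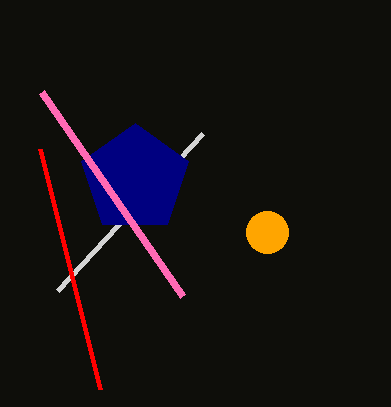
px1_1 = 203
py1_1 = 133
px0_2 = 40
center_x_3 = 267
center_y_3 = 232
radius_3 = 21
center_x_4 = 135
center_y_4 = 179
radius_4 = 56
px1_5 = 182
py1_5 = 296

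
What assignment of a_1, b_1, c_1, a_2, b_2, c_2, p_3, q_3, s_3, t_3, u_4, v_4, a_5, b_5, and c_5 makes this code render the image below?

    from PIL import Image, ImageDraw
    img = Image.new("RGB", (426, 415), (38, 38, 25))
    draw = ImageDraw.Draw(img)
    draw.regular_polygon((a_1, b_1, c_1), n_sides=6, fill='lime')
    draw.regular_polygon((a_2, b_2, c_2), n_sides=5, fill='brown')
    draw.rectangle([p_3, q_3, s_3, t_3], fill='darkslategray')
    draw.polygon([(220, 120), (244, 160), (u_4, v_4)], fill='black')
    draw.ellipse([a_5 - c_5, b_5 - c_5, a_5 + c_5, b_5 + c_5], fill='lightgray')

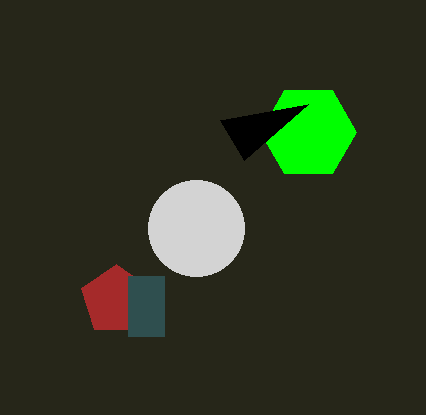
a_1 = 308; b_1 = 132; c_1 = 48; a_2 = 116; b_2 = 300; c_2 = 36; p_3 = 128; q_3 = 276; s_3 = 164; t_3 = 336; u_4 = 308; v_4 = 104; a_5 = 196; b_5 = 228; c_5 = 48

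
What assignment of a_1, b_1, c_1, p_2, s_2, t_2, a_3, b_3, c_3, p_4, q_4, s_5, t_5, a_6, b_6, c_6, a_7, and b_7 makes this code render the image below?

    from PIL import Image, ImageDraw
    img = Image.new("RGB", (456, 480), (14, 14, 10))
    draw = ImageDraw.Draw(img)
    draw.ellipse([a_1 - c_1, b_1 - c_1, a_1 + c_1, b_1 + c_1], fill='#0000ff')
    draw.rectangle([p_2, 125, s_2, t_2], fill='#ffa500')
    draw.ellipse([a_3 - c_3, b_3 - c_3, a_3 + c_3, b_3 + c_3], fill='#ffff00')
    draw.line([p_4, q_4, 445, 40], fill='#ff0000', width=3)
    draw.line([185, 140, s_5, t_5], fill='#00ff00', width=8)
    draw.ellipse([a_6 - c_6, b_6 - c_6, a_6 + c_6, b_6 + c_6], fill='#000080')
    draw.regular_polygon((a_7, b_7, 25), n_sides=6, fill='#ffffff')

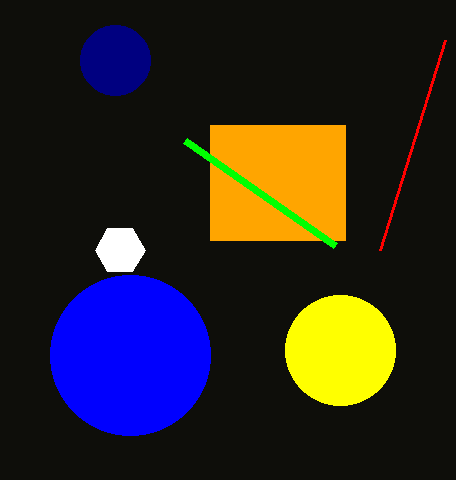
a_1 = 130, b_1 = 355, c_1 = 80, p_2 = 210, s_2 = 345, t_2 = 240, a_3 = 340, b_3 = 350, c_3 = 55, p_4 = 380, q_4 = 250, s_5 = 335, t_5 = 245, a_6 = 115, b_6 = 60, c_6 = 35, a_7 = 120, b_7 = 250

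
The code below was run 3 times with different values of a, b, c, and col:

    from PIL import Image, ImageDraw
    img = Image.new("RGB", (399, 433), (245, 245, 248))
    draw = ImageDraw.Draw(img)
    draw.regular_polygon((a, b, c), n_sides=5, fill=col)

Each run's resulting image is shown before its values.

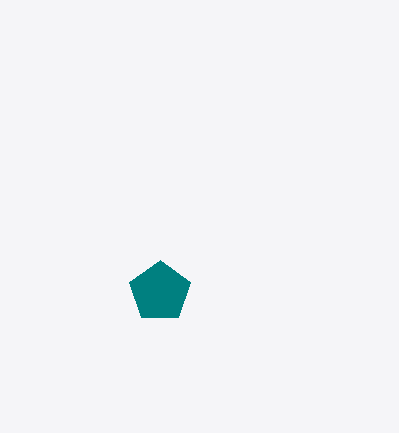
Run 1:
a = 160, b = 292, c = 32, col = 'teal'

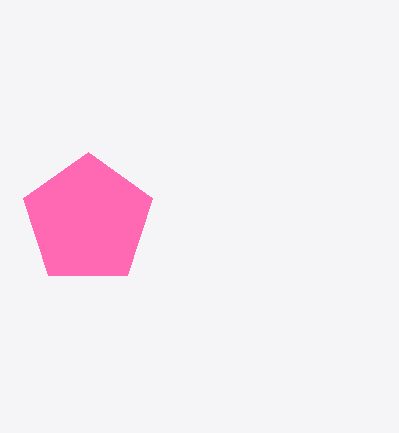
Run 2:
a = 88
b = 220
c = 68
col = 'hotpink'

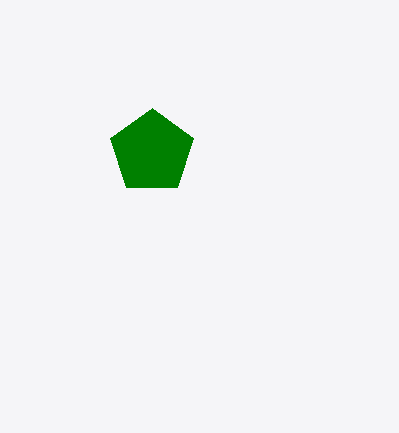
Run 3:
a = 152, b = 152, c = 44, col = 'green'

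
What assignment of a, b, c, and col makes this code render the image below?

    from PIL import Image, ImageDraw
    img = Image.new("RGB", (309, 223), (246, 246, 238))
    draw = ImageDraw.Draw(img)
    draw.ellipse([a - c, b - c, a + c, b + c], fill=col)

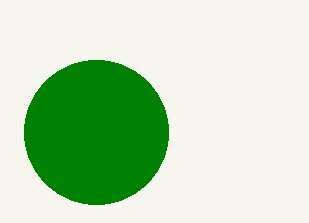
a = 96
b = 132
c = 72
col = 'green'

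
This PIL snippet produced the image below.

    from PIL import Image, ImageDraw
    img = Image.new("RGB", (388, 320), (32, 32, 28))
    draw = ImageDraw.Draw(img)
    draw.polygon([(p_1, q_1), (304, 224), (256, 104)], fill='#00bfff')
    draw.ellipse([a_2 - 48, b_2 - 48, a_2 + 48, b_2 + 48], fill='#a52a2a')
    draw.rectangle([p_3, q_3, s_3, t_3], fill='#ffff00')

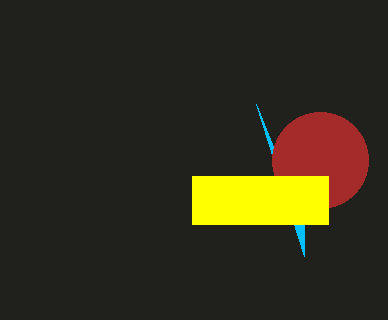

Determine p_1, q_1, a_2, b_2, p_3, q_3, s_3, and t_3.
p_1 = 304; q_1 = 256; a_2 = 320; b_2 = 160; p_3 = 192; q_3 = 176; s_3 = 328; t_3 = 224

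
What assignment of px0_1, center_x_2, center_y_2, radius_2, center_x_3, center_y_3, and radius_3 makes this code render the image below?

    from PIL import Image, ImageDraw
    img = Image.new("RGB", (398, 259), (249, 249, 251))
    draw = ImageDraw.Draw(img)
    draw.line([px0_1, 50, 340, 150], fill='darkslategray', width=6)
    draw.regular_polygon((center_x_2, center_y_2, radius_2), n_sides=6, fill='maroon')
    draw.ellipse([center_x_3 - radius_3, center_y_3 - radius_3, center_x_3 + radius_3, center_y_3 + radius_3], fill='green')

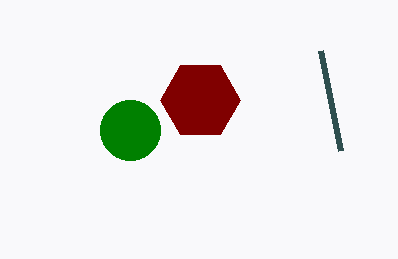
px0_1 = 320
center_x_2 = 200
center_y_2 = 100
radius_2 = 40
center_x_3 = 130
center_y_3 = 130
radius_3 = 30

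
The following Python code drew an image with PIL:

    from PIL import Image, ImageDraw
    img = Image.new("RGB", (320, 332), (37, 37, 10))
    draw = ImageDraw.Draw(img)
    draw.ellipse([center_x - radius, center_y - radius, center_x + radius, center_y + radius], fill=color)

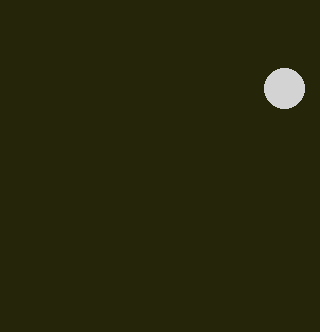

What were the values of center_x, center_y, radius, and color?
center_x = 284; center_y = 88; radius = 20; color = 'lightgray'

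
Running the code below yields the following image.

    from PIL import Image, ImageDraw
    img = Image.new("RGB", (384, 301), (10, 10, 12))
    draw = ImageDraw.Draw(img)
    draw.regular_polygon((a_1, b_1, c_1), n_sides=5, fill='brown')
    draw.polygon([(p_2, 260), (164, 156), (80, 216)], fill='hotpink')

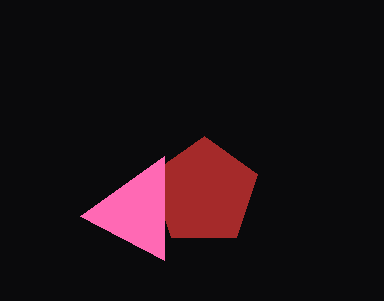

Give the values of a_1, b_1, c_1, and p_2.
a_1 = 204
b_1 = 192
c_1 = 56
p_2 = 164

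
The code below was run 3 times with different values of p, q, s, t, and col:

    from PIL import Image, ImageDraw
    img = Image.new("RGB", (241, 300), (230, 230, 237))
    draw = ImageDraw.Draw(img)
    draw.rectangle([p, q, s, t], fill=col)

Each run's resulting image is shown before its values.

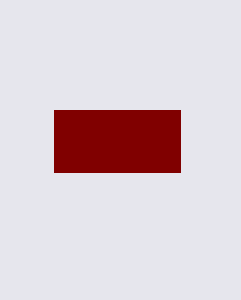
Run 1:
p = 54
q = 110
s = 180
t = 172
col = 'maroon'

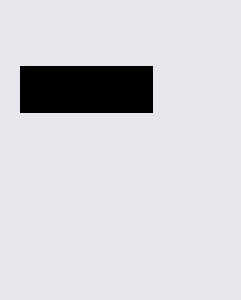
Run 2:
p = 20
q = 66
s = 152
t = 112
col = 'black'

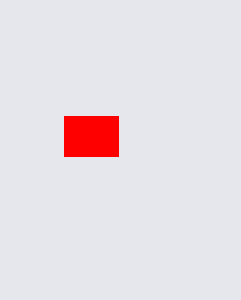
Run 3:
p = 64
q = 116
s = 118
t = 156
col = 'red'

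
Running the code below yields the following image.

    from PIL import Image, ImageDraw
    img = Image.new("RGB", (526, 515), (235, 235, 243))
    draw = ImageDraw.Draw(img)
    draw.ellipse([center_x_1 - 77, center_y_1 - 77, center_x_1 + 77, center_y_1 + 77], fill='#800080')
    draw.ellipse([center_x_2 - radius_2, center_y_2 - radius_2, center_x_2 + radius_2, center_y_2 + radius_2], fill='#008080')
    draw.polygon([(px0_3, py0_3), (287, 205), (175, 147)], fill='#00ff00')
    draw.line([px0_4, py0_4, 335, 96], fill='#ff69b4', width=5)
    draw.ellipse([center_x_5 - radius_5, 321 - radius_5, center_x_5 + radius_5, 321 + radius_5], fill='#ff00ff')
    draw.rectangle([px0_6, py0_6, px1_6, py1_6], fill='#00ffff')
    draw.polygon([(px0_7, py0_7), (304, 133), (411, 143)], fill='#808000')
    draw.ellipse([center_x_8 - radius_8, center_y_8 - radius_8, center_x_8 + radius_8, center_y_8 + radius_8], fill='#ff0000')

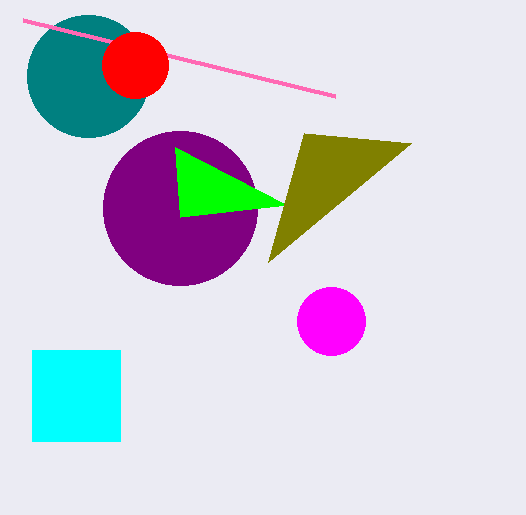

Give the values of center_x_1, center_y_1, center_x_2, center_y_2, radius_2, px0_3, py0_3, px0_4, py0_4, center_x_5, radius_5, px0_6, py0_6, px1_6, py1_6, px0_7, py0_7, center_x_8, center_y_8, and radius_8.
center_x_1 = 180, center_y_1 = 208, center_x_2 = 88, center_y_2 = 76, radius_2 = 61, px0_3 = 180, py0_3 = 217, px0_4 = 23, py0_4 = 20, center_x_5 = 331, radius_5 = 34, px0_6 = 32, py0_6 = 350, px1_6 = 120, py1_6 = 441, px0_7 = 268, py0_7 = 262, center_x_8 = 135, center_y_8 = 65, radius_8 = 33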